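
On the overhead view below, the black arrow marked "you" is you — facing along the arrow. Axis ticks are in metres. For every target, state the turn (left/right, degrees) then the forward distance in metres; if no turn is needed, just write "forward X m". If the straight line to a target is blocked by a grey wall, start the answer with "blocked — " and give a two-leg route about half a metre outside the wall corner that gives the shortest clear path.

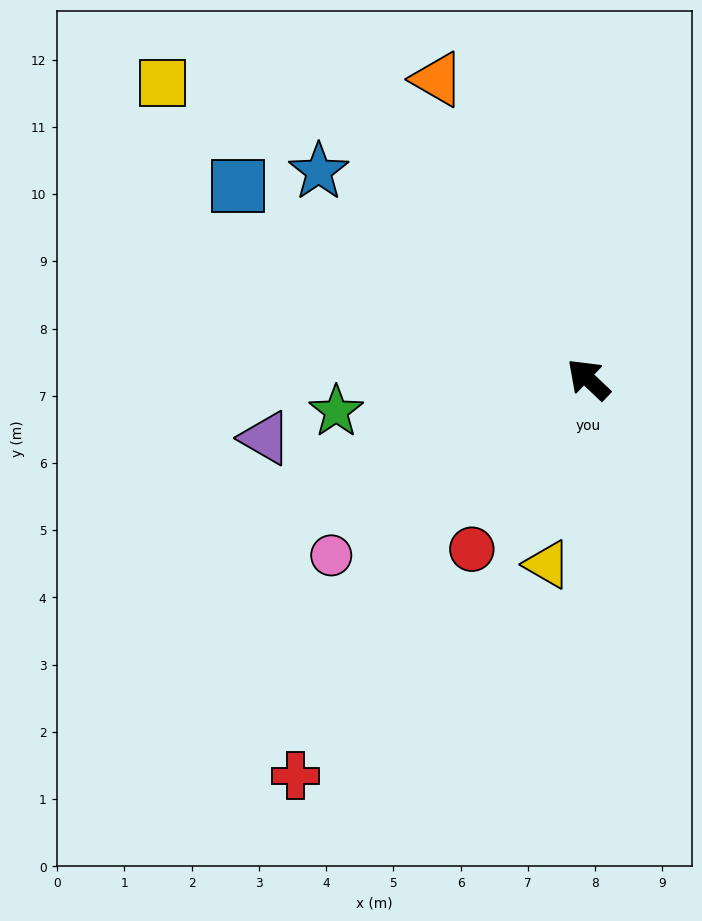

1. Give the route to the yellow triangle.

turn left 121°, forward 2.8 m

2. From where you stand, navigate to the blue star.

turn left 6°, forward 5.1 m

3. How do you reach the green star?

turn left 51°, forward 3.8 m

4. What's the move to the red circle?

turn left 99°, forward 3.1 m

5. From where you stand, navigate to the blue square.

turn left 15°, forward 6.0 m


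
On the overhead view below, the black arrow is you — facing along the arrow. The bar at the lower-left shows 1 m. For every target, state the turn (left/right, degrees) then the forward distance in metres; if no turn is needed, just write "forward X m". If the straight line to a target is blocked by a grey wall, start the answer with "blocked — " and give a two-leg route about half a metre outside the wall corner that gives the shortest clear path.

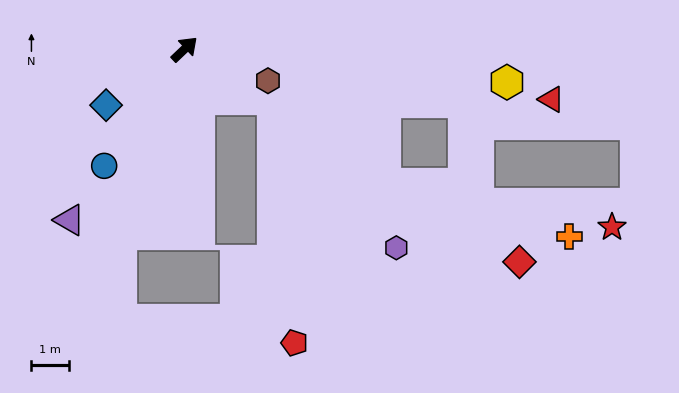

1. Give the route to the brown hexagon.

turn right 64°, forward 2.4 m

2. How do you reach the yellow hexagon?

turn right 49°, forward 8.7 m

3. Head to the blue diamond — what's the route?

turn left 172°, forward 2.6 m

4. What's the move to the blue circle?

turn right 168°, forward 3.8 m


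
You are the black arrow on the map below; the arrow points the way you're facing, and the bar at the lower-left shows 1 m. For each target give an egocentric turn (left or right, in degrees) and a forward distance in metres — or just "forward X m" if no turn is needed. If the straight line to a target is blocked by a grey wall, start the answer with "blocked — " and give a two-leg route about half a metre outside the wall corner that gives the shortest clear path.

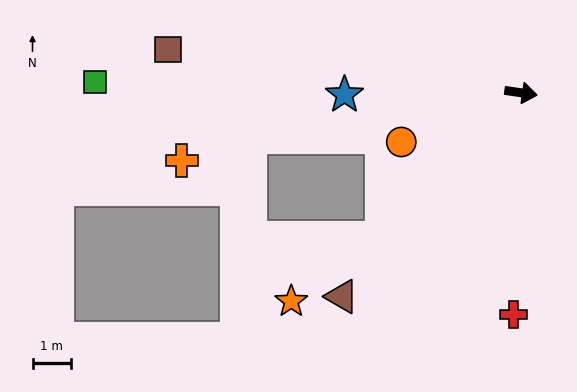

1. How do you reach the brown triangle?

turn right 123°, forward 7.1 m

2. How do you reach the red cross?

turn right 84°, forward 5.8 m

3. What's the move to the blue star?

turn right 171°, forward 4.6 m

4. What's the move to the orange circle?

turn right 149°, forward 3.4 m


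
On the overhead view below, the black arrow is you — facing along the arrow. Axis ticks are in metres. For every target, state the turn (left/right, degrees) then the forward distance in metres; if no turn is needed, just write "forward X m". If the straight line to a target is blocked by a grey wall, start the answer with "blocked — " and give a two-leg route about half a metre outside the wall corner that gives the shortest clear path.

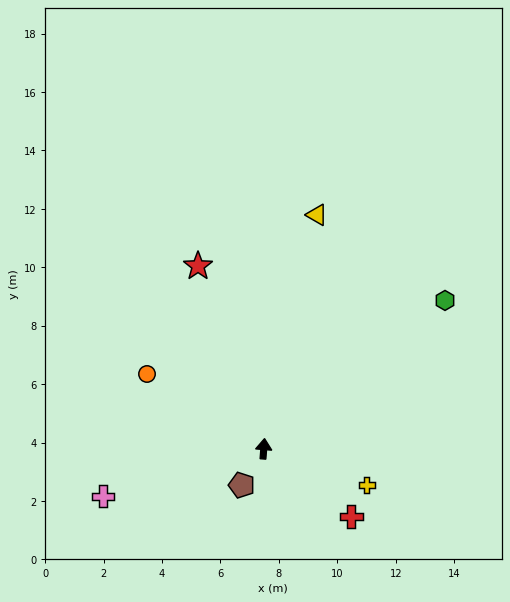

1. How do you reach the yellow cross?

turn right 105°, forward 3.7 m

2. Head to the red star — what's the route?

turn left 24°, forward 6.6 m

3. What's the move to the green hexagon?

turn right 46°, forward 8.0 m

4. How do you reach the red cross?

turn right 123°, forward 3.8 m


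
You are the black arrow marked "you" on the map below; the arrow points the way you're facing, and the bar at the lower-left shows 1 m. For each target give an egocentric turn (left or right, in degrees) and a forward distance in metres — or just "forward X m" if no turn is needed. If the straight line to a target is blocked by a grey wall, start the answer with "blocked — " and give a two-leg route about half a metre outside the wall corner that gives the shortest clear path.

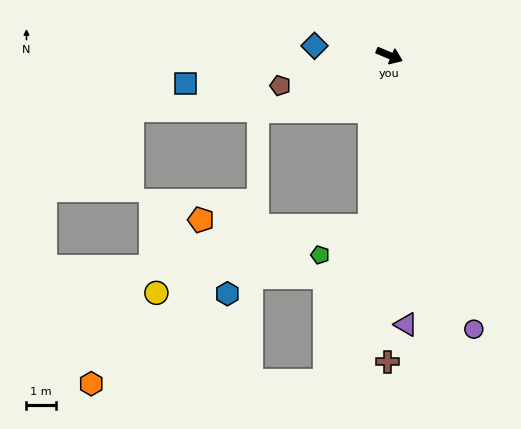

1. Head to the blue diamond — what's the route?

turn right 165°, forward 2.6 m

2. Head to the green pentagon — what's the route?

blocked — turn right 74°, forward 5.9 m, then turn right 53°, forward 2.0 m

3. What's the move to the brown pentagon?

turn right 142°, forward 3.9 m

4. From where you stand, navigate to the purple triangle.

turn right 64°, forward 9.3 m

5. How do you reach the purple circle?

turn right 50°, forward 9.8 m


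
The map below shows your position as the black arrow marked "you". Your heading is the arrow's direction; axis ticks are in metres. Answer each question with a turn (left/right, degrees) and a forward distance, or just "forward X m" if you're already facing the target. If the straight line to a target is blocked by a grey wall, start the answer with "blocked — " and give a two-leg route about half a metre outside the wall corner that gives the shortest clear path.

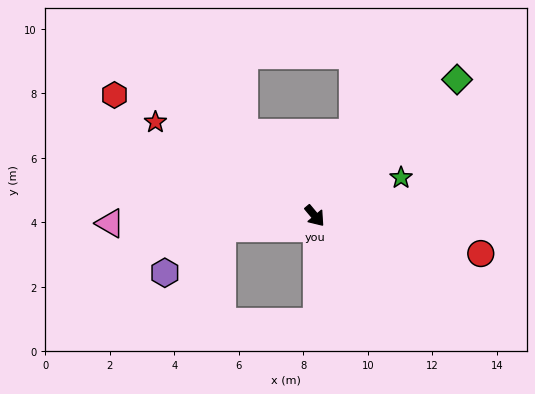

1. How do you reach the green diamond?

turn left 94°, forward 6.1 m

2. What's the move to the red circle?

turn left 37°, forward 5.3 m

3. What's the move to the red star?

turn right 160°, forward 5.7 m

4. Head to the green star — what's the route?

turn left 74°, forward 2.9 m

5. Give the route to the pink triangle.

turn right 128°, forward 6.4 m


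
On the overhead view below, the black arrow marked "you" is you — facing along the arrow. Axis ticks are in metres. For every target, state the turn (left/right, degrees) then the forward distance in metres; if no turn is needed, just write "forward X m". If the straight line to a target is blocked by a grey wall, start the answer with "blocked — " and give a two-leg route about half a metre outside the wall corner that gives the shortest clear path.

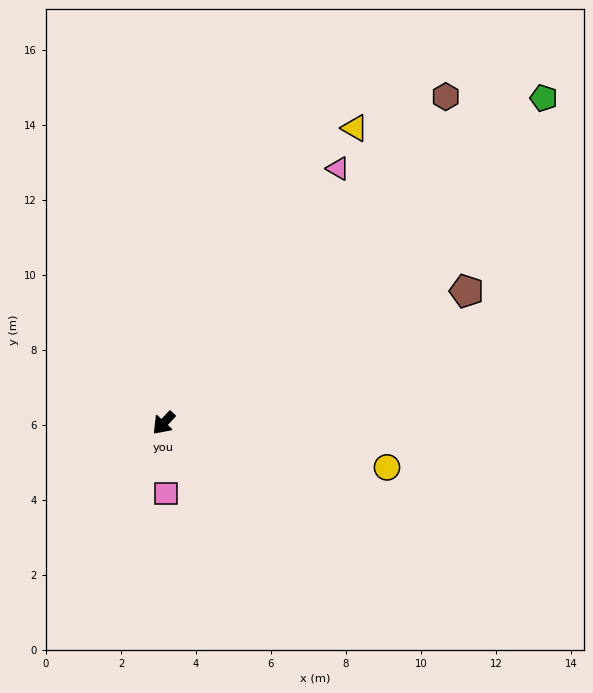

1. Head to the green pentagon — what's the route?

turn left 173°, forward 13.3 m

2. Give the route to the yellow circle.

turn left 122°, forward 6.1 m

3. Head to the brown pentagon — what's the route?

turn left 156°, forward 8.8 m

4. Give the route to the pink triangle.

turn right 171°, forward 8.2 m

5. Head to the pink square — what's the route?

turn left 45°, forward 1.9 m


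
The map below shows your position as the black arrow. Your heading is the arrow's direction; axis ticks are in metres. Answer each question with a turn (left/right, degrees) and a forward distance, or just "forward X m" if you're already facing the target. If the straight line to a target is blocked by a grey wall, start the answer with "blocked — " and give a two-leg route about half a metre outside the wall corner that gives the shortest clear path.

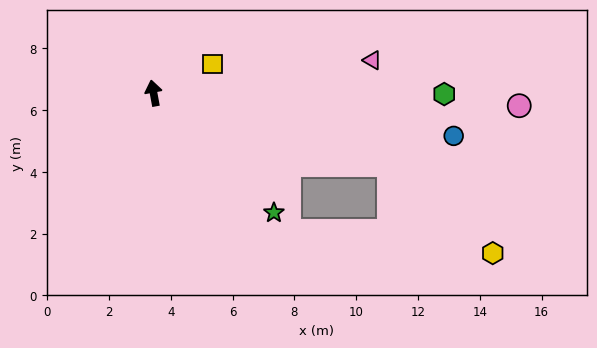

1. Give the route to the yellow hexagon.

blocked — turn right 117°, forward 8.0 m, then turn right 24°, forward 4.4 m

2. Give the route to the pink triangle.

turn right 92°, forward 7.2 m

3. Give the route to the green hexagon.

turn right 101°, forward 9.4 m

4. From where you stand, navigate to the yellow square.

turn right 74°, forward 2.1 m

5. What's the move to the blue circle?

turn right 109°, forward 9.8 m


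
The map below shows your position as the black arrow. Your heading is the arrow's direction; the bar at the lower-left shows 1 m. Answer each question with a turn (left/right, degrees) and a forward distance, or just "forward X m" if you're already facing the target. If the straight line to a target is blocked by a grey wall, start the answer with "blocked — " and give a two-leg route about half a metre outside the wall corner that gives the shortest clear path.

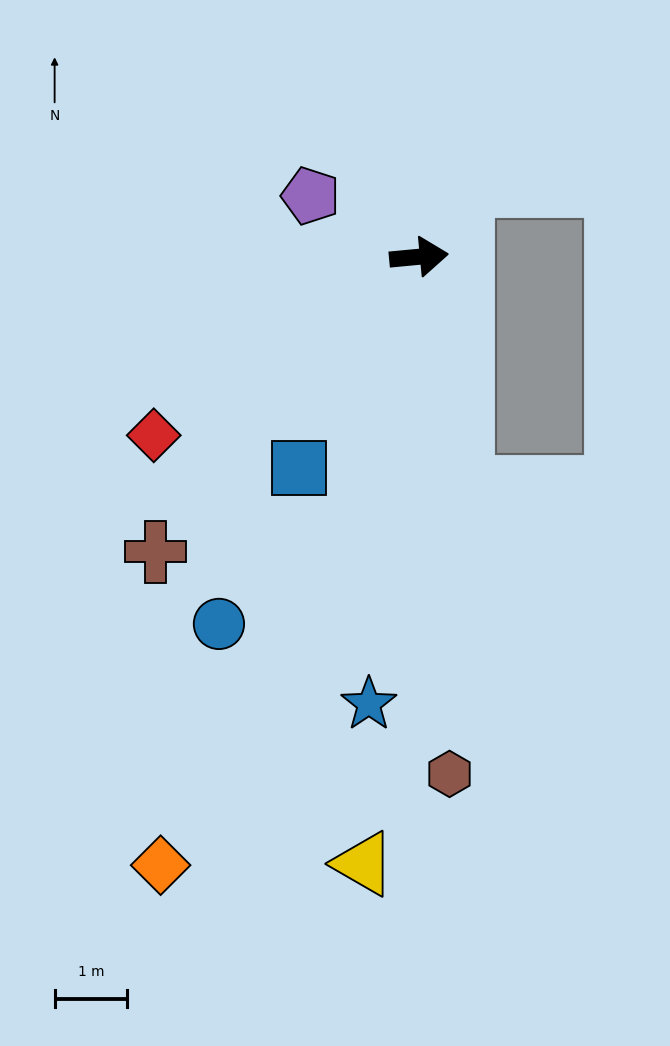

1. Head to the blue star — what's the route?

turn right 102°, forward 6.2 m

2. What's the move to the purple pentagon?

turn left 145°, forward 1.7 m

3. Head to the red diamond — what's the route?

turn right 151°, forward 4.4 m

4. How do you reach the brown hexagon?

turn right 92°, forward 7.1 m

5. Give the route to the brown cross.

turn right 137°, forward 5.4 m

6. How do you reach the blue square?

turn right 125°, forward 3.3 m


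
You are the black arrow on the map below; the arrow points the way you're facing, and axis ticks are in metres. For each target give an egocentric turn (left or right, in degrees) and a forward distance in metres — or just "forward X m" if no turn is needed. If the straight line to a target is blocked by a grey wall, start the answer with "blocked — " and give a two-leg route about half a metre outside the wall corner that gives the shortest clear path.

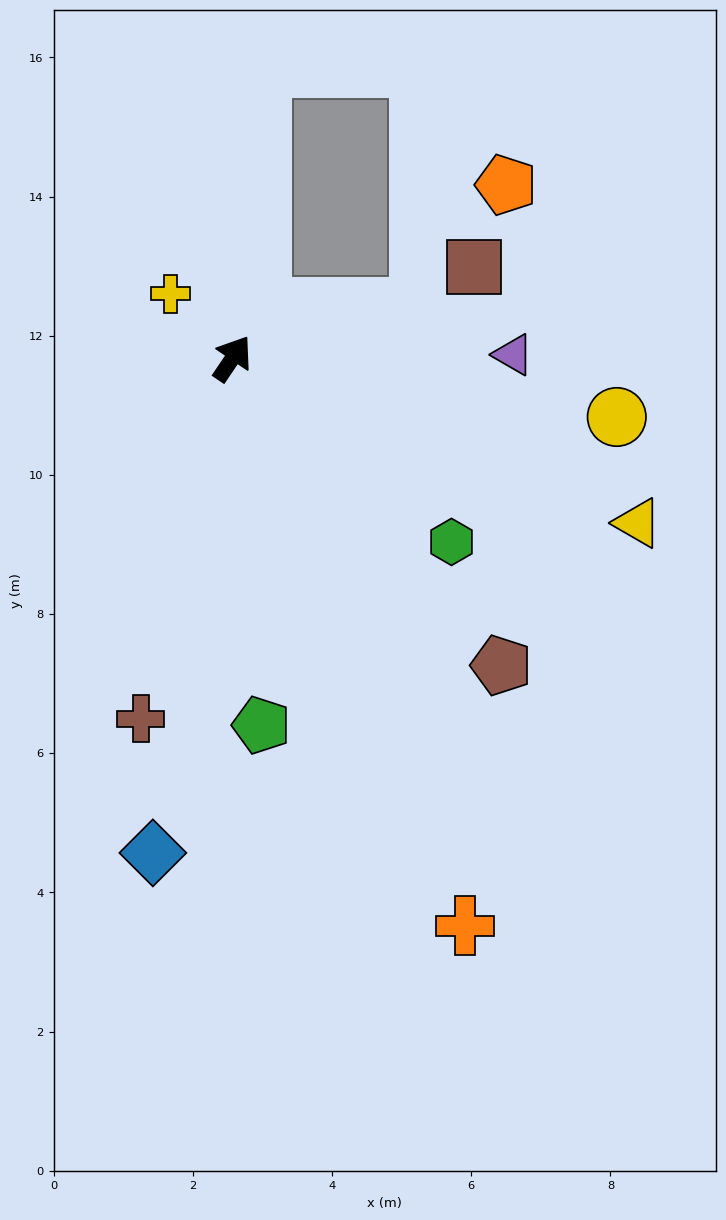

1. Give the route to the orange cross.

turn right 124°, forward 8.8 m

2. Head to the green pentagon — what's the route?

turn right 141°, forward 5.3 m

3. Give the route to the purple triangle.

turn right 55°, forward 4.0 m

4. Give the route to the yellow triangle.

turn right 78°, forward 6.3 m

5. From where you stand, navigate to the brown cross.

turn right 160°, forward 5.3 m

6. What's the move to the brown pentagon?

turn right 105°, forward 5.9 m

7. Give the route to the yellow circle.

turn right 65°, forward 5.6 m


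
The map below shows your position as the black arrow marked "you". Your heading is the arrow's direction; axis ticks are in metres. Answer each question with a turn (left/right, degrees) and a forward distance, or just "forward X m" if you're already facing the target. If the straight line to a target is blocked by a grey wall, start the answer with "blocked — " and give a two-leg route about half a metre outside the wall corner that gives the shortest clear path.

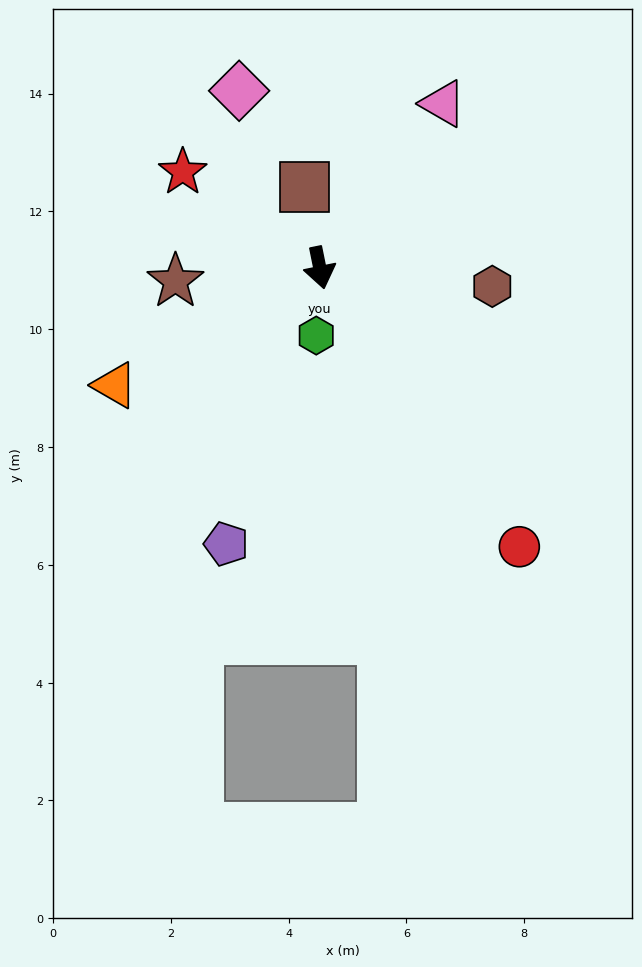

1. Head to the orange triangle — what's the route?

turn right 72°, forward 4.0 m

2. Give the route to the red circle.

turn left 24°, forward 5.8 m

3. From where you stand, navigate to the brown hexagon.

turn left 72°, forward 2.9 m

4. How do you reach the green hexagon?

turn right 14°, forward 1.2 m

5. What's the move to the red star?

turn right 136°, forward 2.8 m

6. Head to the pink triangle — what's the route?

turn left 132°, forward 3.5 m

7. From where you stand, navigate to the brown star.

turn right 96°, forward 2.5 m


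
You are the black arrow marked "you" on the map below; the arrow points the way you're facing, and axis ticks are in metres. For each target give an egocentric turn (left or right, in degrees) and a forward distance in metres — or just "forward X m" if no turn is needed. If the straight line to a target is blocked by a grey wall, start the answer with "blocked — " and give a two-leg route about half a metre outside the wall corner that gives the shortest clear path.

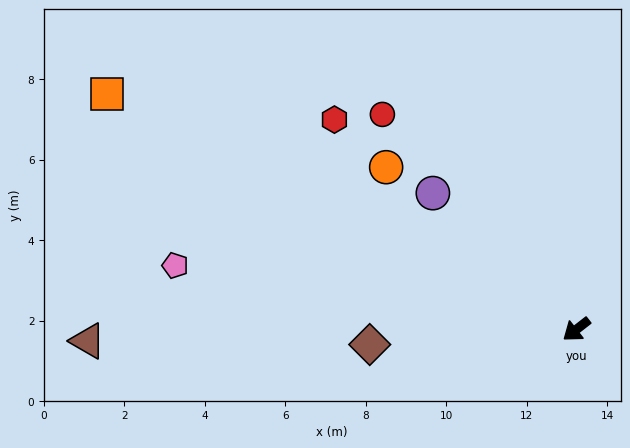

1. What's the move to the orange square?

turn right 65°, forward 13.0 m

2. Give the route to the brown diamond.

turn right 34°, forward 5.1 m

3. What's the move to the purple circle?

turn right 81°, forward 4.9 m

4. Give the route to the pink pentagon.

turn right 47°, forward 10.1 m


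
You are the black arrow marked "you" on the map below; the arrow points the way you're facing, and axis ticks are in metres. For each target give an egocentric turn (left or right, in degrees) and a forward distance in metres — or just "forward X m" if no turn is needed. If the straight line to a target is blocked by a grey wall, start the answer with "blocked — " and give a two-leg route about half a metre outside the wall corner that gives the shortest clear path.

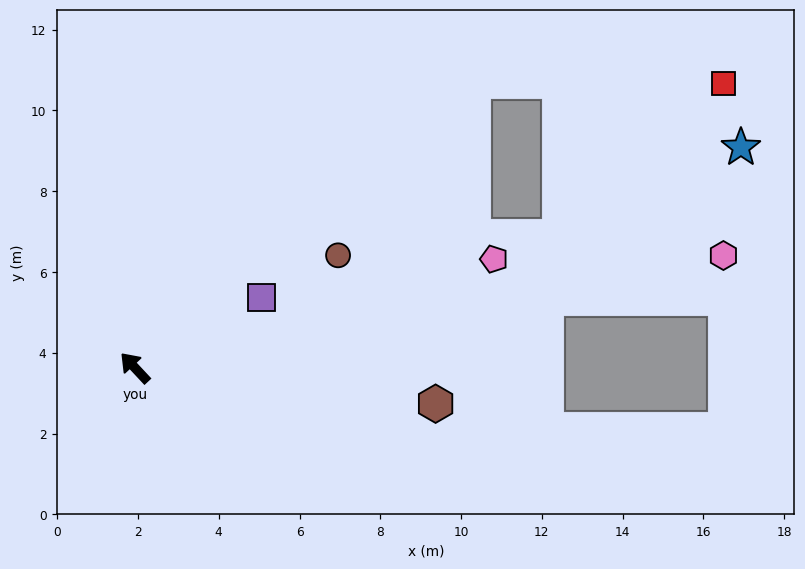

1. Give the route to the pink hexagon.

turn right 122°, forward 14.8 m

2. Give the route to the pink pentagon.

turn right 116°, forward 9.3 m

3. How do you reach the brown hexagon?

turn right 140°, forward 7.5 m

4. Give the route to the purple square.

turn right 104°, forward 3.6 m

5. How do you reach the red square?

blocked — turn right 93°, forward 11.0 m, then turn right 40°, forward 6.2 m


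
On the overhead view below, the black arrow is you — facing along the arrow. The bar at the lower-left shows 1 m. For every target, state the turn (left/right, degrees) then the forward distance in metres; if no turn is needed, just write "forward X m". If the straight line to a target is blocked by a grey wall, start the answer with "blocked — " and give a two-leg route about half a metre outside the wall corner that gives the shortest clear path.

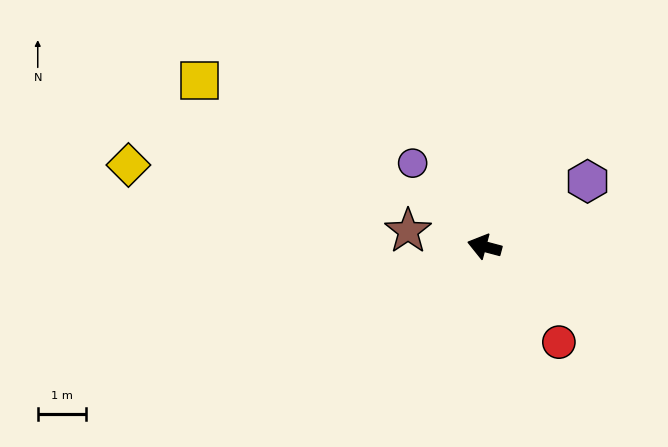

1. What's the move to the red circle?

turn left 143°, forward 2.5 m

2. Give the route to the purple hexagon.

turn right 133°, forward 2.6 m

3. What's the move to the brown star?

turn left 3°, forward 1.6 m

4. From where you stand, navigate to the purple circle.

turn right 34°, forward 2.3 m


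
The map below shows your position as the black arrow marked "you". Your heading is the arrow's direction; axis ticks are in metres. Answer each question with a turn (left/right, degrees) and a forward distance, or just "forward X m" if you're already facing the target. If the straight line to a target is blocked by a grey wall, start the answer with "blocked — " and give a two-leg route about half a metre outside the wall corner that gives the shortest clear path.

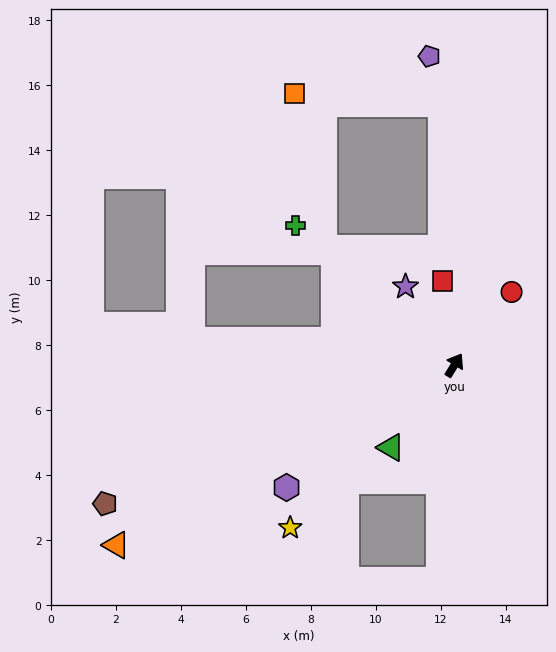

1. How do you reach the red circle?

turn right 6°, forward 2.9 m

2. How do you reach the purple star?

turn left 63°, forward 2.8 m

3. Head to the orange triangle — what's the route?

turn left 150°, forward 11.8 m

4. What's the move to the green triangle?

turn left 174°, forward 3.2 m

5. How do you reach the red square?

turn left 40°, forward 2.6 m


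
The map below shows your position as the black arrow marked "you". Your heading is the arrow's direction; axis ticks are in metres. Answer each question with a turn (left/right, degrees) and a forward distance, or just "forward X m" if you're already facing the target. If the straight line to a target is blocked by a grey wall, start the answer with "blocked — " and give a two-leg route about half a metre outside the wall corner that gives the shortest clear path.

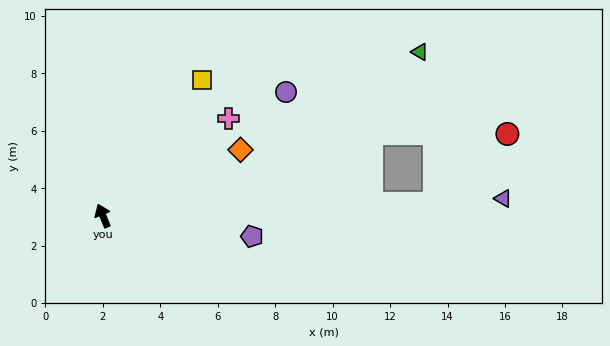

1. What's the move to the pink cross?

turn right 75°, forward 5.5 m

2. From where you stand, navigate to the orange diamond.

turn right 87°, forward 5.3 m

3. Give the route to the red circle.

blocked — turn right 95°, forward 9.8 m, then turn right 18°, forward 4.7 m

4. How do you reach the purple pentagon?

turn right 120°, forward 5.2 m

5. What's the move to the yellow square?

turn right 59°, forward 5.8 m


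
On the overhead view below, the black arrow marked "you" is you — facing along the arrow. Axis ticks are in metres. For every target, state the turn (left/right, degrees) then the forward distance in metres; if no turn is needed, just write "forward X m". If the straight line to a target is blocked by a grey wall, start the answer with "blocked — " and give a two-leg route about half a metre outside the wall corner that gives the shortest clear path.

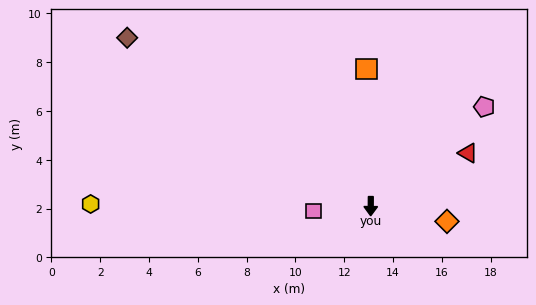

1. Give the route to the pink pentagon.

turn left 132°, forward 6.2 m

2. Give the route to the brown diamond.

turn right 124°, forward 12.1 m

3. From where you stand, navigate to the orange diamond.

turn left 79°, forward 3.2 m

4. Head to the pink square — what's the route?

turn right 85°, forward 2.4 m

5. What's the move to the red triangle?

turn left 119°, forward 4.5 m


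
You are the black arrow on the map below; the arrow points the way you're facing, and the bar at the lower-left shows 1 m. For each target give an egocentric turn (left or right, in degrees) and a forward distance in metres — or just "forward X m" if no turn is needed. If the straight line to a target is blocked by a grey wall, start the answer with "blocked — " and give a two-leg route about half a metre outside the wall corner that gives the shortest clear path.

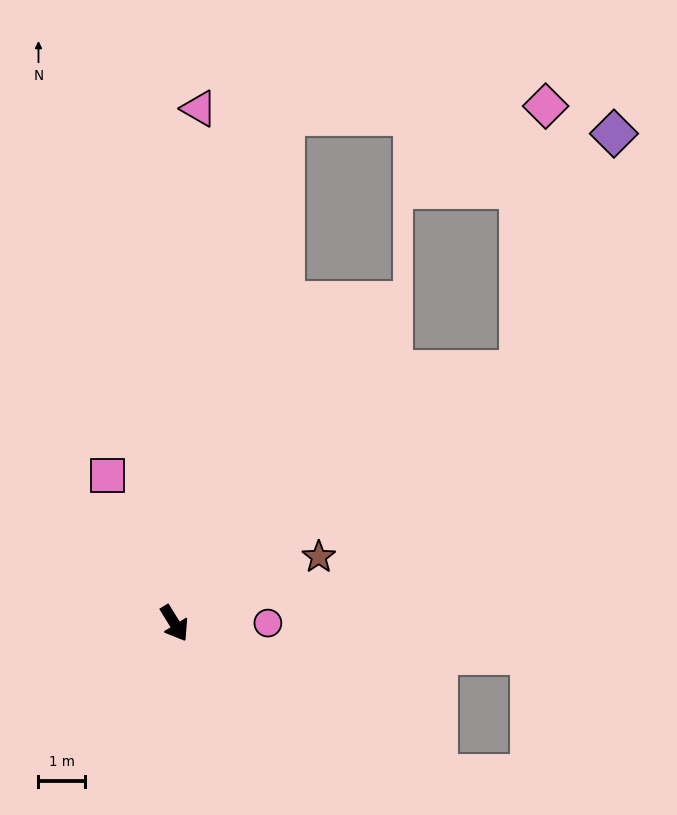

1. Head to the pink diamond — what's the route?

blocked — turn left 95°, forward 9.3 m, then turn left 47°, forward 5.7 m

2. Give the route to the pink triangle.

turn left 146°, forward 11.2 m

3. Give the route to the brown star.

turn left 83°, forward 3.5 m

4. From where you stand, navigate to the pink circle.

turn left 58°, forward 2.0 m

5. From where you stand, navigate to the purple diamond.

blocked — turn left 95°, forward 9.3 m, then turn left 31°, forward 5.5 m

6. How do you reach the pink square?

turn left 173°, forward 3.5 m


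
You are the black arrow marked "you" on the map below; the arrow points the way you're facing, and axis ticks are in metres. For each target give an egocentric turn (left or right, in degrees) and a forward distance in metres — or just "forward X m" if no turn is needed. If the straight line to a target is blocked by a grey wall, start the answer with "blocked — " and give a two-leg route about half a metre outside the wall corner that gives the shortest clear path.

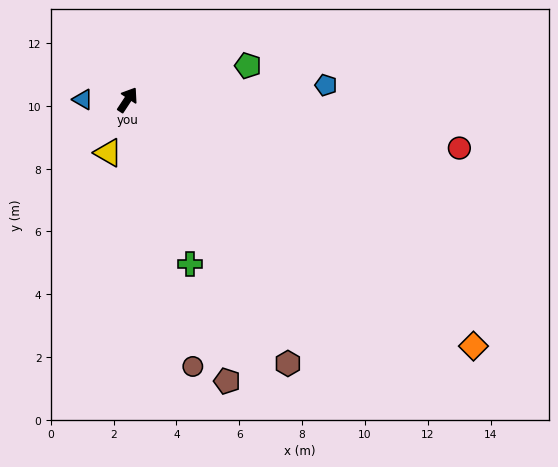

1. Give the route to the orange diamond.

turn right 92°, forward 13.5 m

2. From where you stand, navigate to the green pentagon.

turn right 41°, forward 4.0 m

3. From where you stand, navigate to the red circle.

turn right 65°, forward 10.7 m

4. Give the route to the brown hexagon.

turn right 115°, forward 9.8 m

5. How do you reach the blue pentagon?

turn right 52°, forward 6.3 m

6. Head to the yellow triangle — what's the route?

turn right 167°, forward 1.8 m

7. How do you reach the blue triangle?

turn left 123°, forward 1.4 m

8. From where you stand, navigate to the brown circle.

turn right 133°, forward 8.7 m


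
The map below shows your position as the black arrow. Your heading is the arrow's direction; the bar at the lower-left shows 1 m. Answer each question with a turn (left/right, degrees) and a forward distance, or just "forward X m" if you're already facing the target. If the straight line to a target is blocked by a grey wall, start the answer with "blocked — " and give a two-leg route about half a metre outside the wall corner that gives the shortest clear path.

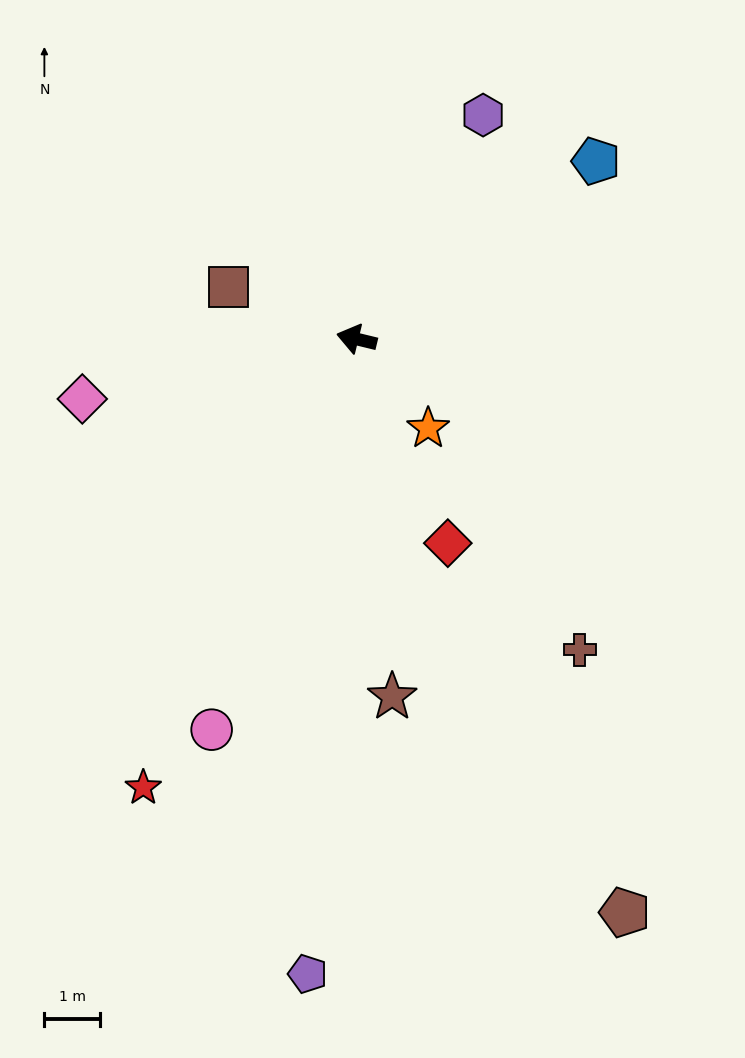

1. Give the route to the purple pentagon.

turn left 99°, forward 11.5 m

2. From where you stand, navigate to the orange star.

turn left 142°, forward 2.1 m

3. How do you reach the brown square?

turn right 8°, forward 2.5 m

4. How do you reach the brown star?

turn left 109°, forward 6.5 m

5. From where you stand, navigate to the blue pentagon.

turn right 130°, forward 5.4 m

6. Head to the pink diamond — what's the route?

turn left 26°, forward 5.1 m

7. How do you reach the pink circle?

turn left 83°, forward 7.5 m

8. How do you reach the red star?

turn left 78°, forward 9.0 m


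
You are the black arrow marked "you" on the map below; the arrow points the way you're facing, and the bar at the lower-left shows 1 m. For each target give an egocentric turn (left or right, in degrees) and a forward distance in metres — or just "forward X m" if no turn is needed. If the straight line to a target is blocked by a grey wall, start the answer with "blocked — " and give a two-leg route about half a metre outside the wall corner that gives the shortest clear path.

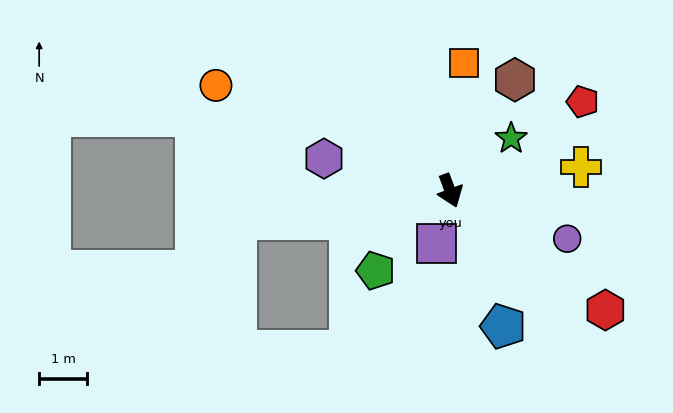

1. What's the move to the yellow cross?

turn left 80°, forward 2.8 m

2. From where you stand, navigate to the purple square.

turn right 35°, forward 1.1 m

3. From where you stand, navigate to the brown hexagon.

turn left 129°, forward 2.7 m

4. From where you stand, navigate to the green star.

turn left 110°, forward 1.7 m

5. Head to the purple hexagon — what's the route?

turn right 125°, forward 2.7 m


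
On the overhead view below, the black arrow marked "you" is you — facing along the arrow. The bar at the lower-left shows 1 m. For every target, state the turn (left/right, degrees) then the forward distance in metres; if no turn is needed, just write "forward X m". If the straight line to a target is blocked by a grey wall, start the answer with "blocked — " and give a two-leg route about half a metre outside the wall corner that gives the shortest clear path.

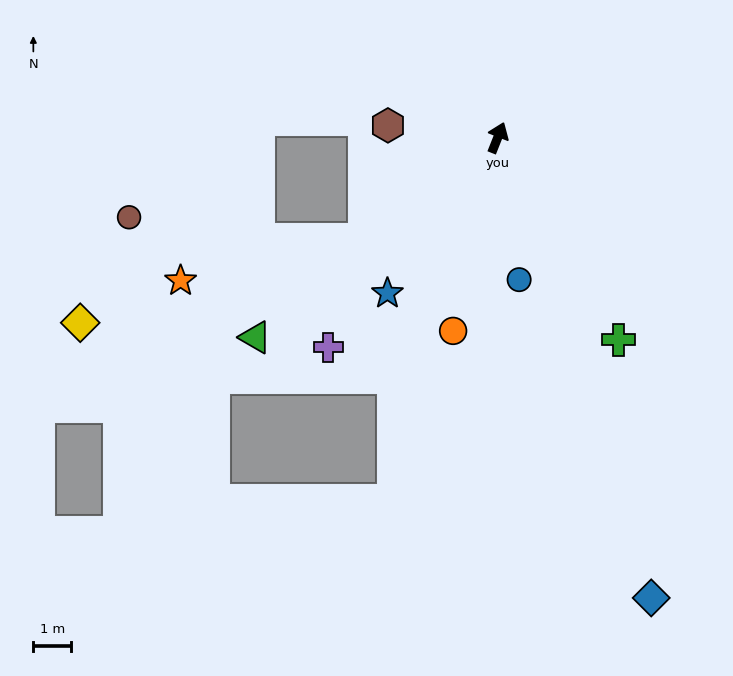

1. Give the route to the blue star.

turn left 166°, forward 5.0 m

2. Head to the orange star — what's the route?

blocked — turn left 149°, forward 4.4 m, then turn right 25°, forward 4.9 m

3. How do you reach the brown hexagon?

turn left 105°, forward 2.9 m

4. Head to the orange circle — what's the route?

turn right 171°, forward 5.2 m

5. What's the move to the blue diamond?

turn right 140°, forward 12.7 m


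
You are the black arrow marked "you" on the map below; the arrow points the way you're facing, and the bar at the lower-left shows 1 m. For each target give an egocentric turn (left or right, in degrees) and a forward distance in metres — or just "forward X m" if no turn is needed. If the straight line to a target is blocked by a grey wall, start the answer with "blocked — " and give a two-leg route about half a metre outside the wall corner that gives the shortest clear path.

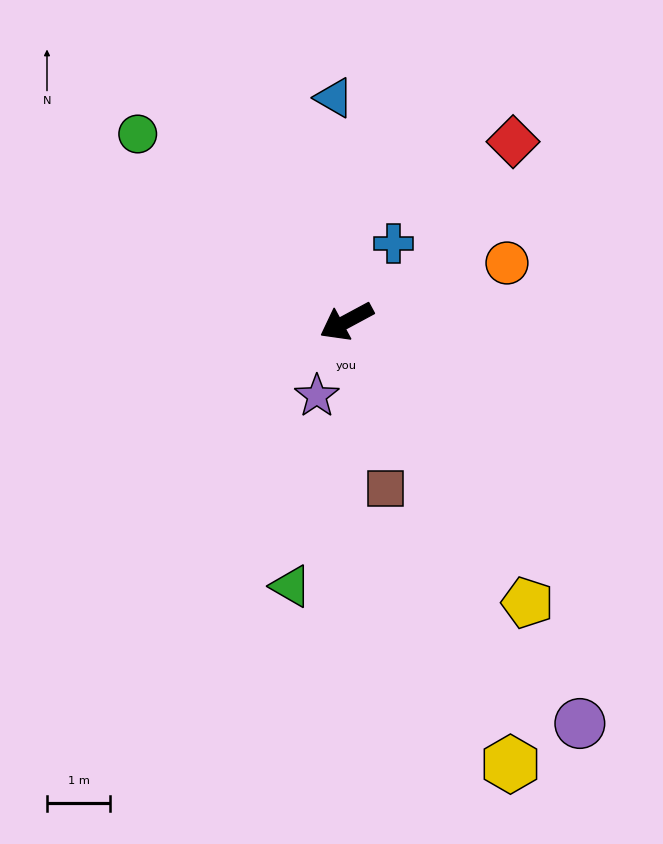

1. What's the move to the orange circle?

turn left 172°, forward 2.7 m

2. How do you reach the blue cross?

turn right 149°, forward 1.4 m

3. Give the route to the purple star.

turn left 40°, forward 1.3 m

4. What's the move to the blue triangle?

turn right 115°, forward 3.5 m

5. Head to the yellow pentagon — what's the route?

turn left 94°, forward 5.3 m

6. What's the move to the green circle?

turn right 70°, forward 4.4 m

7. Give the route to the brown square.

turn left 75°, forward 2.7 m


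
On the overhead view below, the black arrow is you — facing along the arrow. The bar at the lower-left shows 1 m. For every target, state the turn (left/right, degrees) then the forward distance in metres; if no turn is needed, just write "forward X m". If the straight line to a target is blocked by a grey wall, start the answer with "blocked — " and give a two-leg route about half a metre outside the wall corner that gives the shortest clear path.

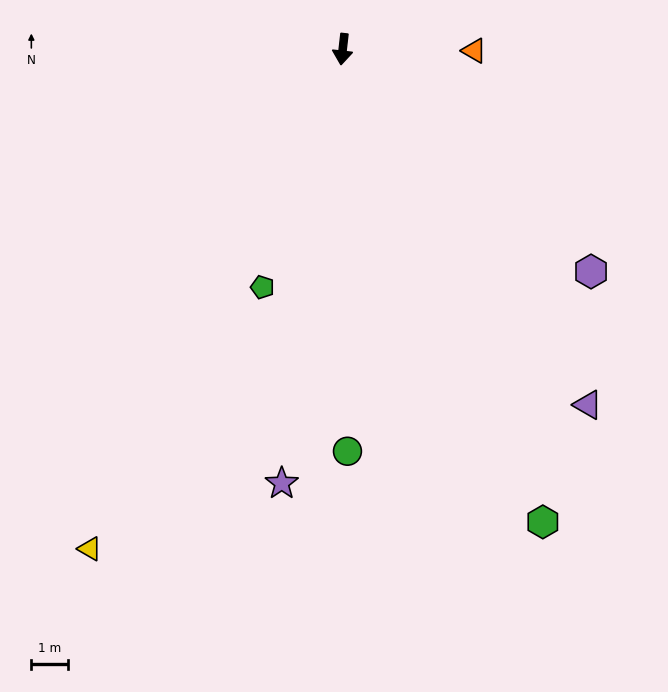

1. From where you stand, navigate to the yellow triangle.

turn right 20°, forward 15.5 m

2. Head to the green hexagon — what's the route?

turn left 29°, forward 14.2 m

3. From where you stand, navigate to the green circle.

turn left 7°, forward 11.1 m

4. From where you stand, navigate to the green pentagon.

turn right 12°, forward 6.9 m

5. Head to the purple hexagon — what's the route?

turn left 55°, forward 9.2 m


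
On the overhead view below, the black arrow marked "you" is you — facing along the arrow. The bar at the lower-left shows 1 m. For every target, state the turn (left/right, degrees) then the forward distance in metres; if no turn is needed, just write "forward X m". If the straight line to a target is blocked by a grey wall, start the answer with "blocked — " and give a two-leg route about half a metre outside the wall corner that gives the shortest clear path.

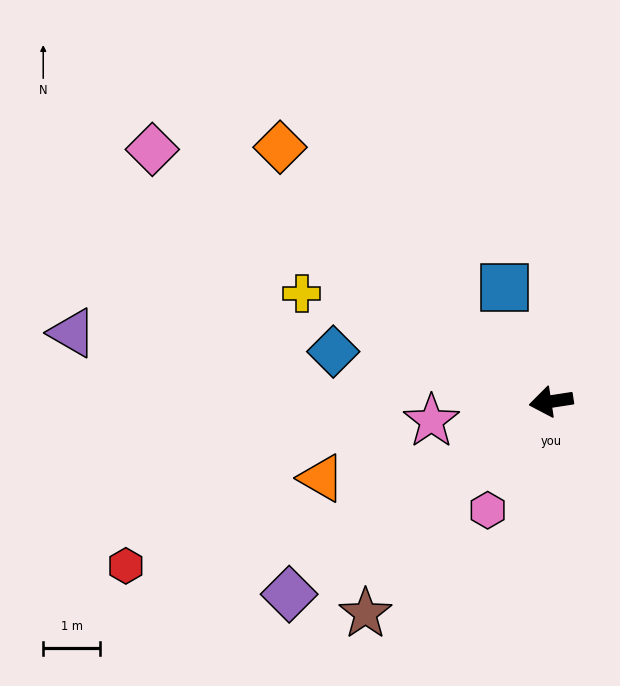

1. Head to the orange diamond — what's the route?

turn right 52°, forward 6.6 m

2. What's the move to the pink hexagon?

turn left 51°, forward 2.2 m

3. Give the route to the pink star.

forward 2.1 m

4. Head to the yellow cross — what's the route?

turn right 32°, forward 4.8 m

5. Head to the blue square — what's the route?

turn right 76°, forward 2.2 m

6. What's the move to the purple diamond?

turn left 28°, forward 5.7 m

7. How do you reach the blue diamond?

turn right 22°, forward 3.9 m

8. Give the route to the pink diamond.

turn right 41°, forward 8.3 m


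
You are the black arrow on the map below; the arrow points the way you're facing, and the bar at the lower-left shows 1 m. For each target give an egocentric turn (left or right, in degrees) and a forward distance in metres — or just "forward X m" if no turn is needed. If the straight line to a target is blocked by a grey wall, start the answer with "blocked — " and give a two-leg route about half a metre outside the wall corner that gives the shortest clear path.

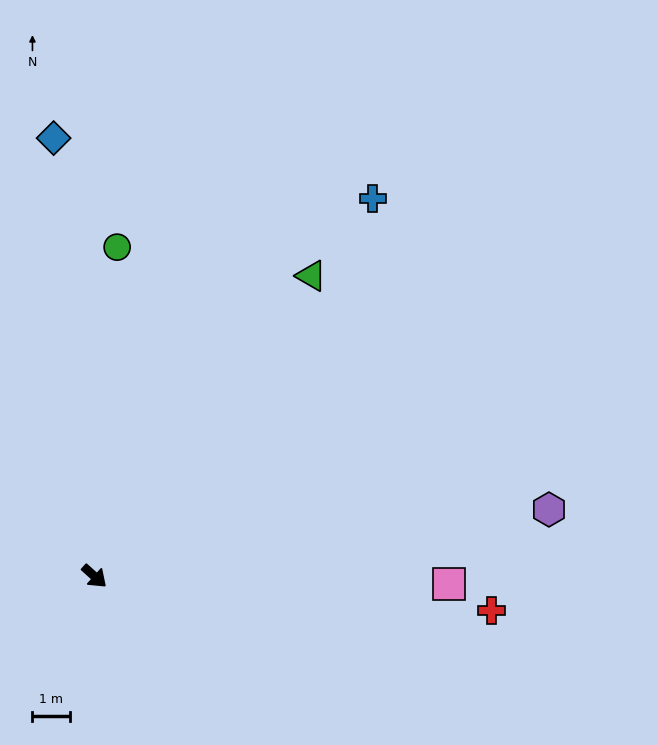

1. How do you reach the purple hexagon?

turn left 50°, forward 12.3 m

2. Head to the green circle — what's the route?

turn left 128°, forward 8.8 m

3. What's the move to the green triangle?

turn left 96°, forward 9.9 m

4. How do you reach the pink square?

turn left 41°, forward 9.5 m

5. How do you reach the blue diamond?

turn left 137°, forward 11.7 m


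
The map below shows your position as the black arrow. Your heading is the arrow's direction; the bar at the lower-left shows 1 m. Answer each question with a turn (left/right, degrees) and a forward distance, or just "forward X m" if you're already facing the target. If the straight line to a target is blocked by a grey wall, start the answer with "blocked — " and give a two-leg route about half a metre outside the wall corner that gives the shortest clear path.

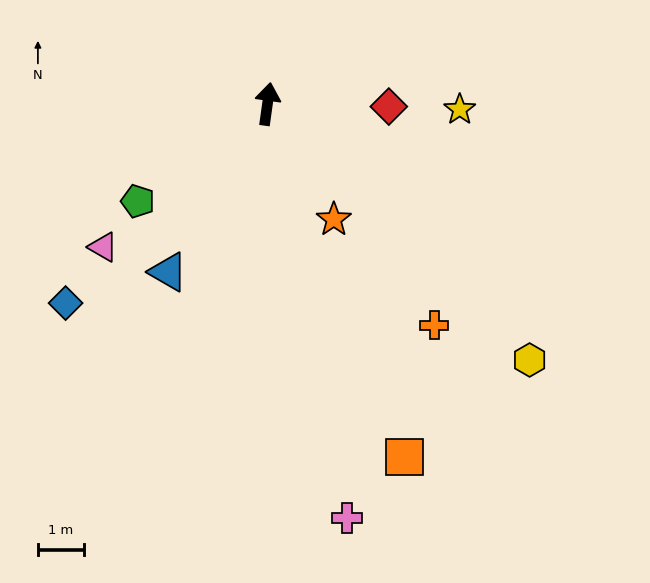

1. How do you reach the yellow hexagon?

turn right 126°, forward 8.0 m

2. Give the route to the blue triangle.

turn left 157°, forward 4.3 m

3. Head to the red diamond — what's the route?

turn right 83°, forward 2.6 m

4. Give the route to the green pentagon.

turn left 135°, forward 3.5 m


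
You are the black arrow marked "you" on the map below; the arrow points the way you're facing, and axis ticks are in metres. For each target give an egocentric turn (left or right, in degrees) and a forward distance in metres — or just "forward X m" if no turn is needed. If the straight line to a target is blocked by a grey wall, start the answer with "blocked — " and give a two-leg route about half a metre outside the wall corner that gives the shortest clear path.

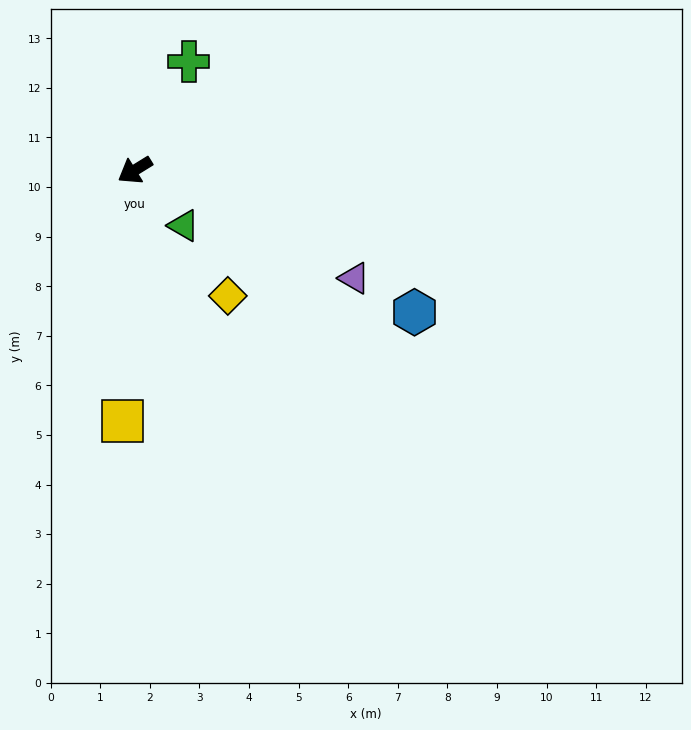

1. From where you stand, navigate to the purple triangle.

turn left 122°, forward 4.9 m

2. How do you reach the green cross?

turn right 148°, forward 2.4 m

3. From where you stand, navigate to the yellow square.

turn left 55°, forward 5.1 m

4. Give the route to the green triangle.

turn left 100°, forward 1.5 m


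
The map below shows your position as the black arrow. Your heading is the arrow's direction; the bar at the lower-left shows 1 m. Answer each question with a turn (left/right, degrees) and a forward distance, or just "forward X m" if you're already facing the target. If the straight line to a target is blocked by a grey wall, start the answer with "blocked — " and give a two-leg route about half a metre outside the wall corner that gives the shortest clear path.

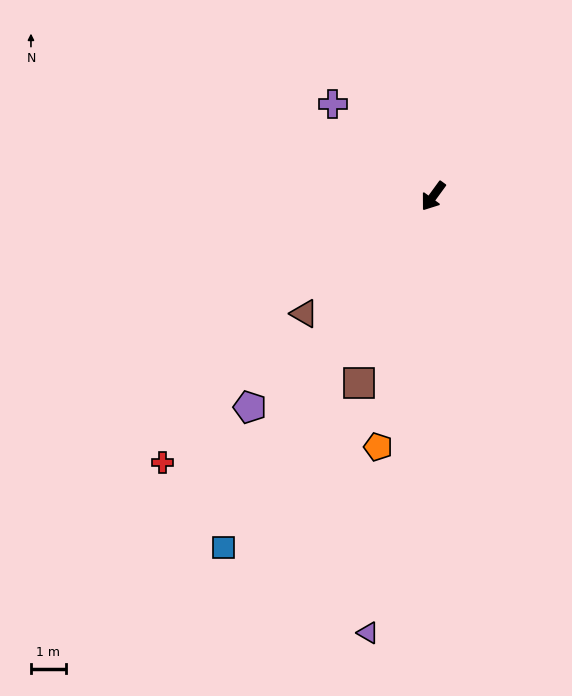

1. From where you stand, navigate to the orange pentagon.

turn left 24°, forward 7.3 m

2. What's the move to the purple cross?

turn right 96°, forward 3.9 m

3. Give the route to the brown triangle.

turn right 12°, forward 5.0 m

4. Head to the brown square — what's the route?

turn left 14°, forward 5.8 m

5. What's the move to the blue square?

turn left 5°, forward 11.7 m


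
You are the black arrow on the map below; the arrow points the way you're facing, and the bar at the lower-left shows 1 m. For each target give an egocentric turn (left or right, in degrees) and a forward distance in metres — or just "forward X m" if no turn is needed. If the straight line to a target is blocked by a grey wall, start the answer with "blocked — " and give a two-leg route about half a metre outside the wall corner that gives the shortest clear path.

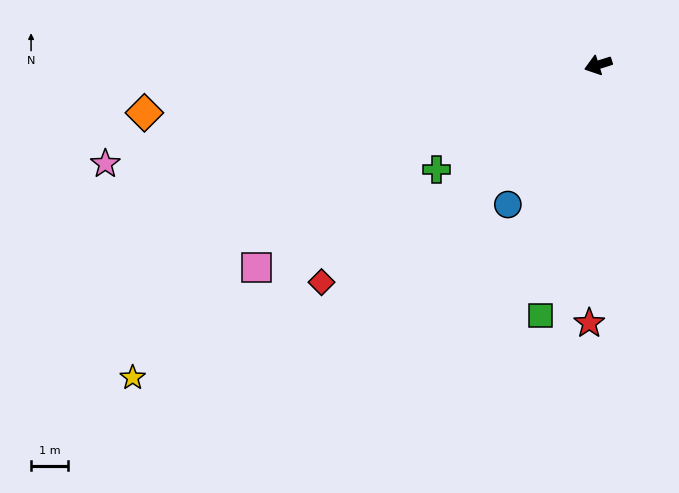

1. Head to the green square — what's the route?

turn left 59°, forward 7.0 m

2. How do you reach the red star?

turn left 70°, forward 7.0 m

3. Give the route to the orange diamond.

turn right 12°, forward 12.4 m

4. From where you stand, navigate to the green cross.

turn left 15°, forward 5.2 m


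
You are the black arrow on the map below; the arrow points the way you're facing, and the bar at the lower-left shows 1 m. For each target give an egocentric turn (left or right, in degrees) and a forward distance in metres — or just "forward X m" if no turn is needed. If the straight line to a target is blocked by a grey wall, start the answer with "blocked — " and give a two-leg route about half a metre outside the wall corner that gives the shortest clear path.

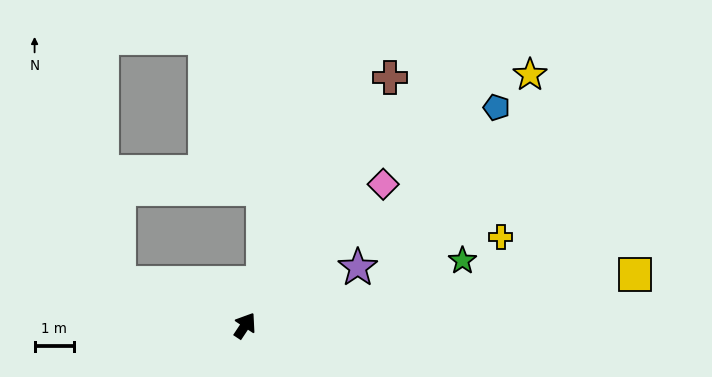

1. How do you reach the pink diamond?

turn right 11°, forward 5.0 m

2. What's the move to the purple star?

turn right 29°, forward 3.2 m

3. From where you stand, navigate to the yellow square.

turn right 49°, forward 9.9 m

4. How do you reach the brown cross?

turn left 3°, forward 7.3 m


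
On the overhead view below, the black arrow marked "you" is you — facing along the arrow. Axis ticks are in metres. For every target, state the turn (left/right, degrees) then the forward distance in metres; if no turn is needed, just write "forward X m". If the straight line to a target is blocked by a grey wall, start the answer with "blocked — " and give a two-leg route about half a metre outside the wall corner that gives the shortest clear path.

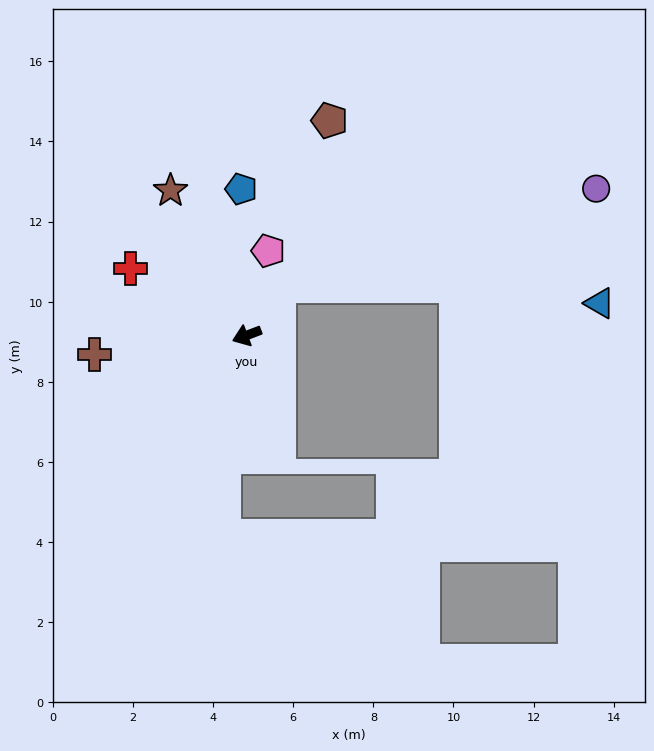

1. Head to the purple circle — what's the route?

blocked — turn right 143°, forward 1.5 m, then turn right 41°, forward 8.3 m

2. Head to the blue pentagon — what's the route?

turn right 109°, forward 3.7 m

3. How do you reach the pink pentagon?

turn right 125°, forward 2.2 m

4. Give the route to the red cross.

turn right 51°, forward 3.4 m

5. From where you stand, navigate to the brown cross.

turn right 14°, forward 3.8 m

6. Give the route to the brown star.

turn right 83°, forward 4.1 m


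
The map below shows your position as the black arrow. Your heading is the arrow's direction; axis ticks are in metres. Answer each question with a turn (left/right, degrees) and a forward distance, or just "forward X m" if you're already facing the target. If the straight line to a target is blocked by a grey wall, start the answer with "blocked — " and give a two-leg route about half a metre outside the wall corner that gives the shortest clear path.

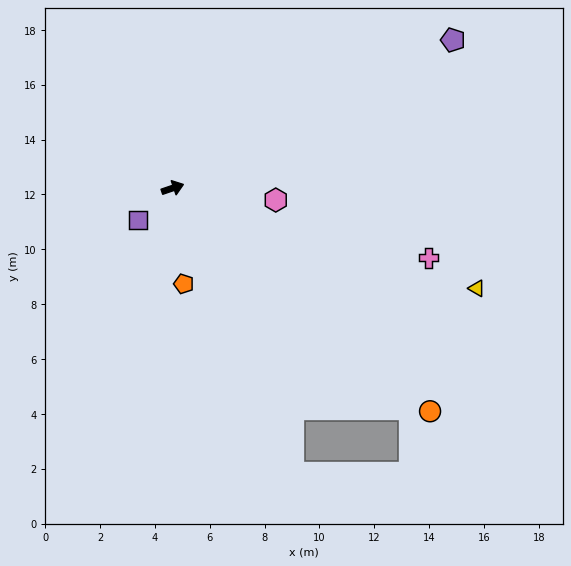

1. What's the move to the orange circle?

turn right 60°, forward 12.4 m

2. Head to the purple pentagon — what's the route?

turn left 9°, forward 11.6 m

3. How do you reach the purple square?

turn right 156°, forward 1.7 m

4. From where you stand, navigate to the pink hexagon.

turn right 25°, forward 3.8 m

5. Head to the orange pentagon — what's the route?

turn right 102°, forward 3.5 m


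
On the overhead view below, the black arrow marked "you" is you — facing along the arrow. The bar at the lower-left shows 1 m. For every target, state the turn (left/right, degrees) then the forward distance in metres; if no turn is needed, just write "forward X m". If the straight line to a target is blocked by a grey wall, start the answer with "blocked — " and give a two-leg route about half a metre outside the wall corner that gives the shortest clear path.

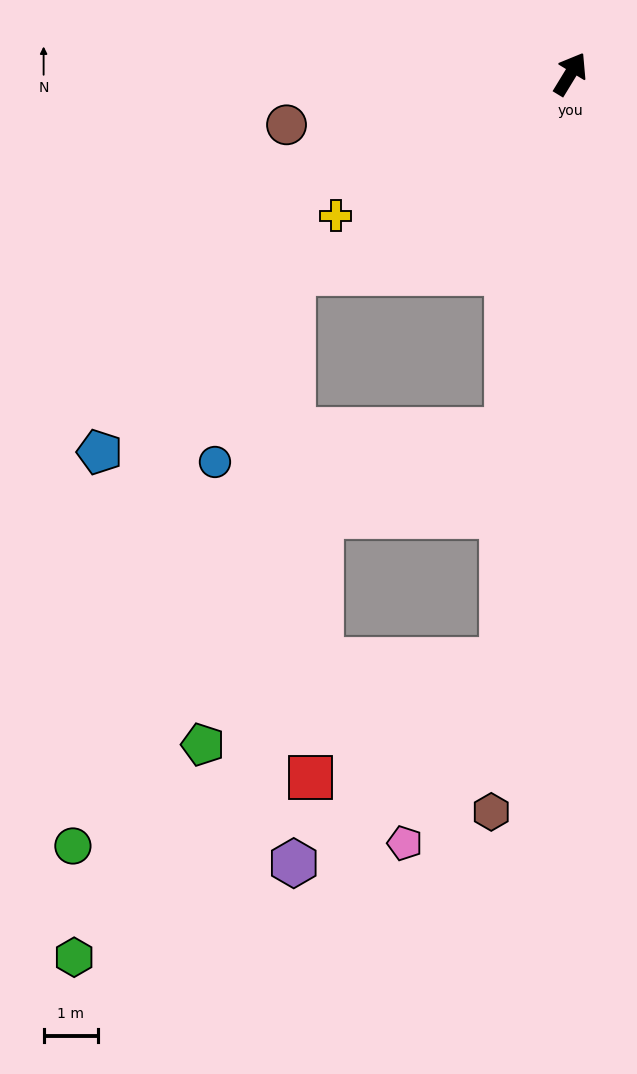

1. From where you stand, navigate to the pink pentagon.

blocked — turn right 155°, forward 10.9 m, then turn right 22°, forward 3.8 m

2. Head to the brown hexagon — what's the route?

turn right 155°, forward 13.7 m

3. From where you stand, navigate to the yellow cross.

turn left 153°, forward 5.1 m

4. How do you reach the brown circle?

turn left 132°, forward 5.3 m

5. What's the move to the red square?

blocked — turn right 155°, forward 10.9 m, then turn right 52°, forward 4.1 m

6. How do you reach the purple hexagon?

blocked — turn right 155°, forward 10.9 m, then turn right 39°, forward 5.4 m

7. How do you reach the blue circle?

blocked — turn right 159°, forward 6.7 m, then turn right 73°, forward 5.4 m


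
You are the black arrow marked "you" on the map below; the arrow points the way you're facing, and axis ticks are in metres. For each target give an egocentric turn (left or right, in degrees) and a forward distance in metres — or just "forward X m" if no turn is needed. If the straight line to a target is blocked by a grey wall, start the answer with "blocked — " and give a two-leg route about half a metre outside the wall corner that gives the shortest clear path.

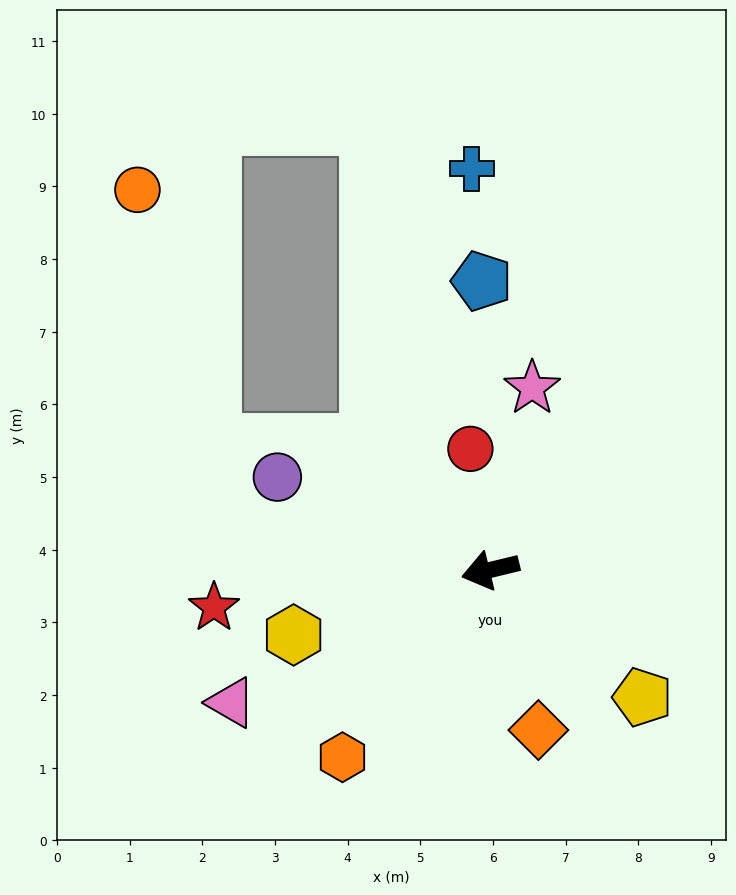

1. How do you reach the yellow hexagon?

turn left 5°, forward 2.9 m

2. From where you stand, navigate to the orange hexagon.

turn left 38°, forward 3.3 m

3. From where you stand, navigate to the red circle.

turn right 94°, forward 1.7 m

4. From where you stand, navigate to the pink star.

turn right 117°, forward 2.6 m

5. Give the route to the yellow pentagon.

turn left 126°, forward 2.7 m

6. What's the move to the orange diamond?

turn left 93°, forward 2.3 m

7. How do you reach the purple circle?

turn right 37°, forward 3.2 m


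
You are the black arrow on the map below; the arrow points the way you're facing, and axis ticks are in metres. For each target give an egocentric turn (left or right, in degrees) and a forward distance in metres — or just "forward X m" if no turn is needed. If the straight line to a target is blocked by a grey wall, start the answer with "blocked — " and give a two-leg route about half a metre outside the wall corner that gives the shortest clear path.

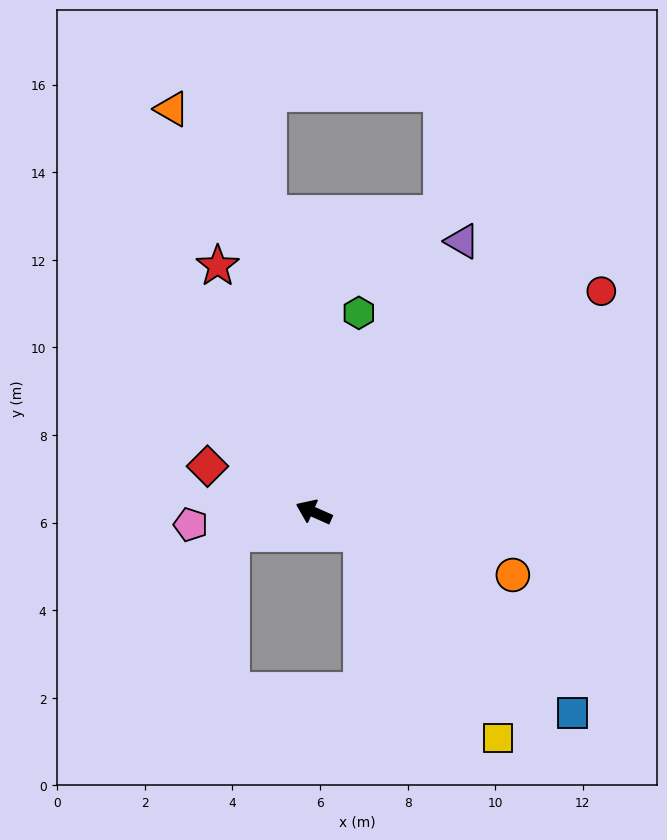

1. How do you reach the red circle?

turn right 118°, forward 8.3 m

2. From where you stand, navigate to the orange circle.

turn right 174°, forward 4.8 m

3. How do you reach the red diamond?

forward 2.6 m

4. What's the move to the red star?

turn right 45°, forward 6.0 m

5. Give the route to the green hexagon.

turn right 79°, forward 4.7 m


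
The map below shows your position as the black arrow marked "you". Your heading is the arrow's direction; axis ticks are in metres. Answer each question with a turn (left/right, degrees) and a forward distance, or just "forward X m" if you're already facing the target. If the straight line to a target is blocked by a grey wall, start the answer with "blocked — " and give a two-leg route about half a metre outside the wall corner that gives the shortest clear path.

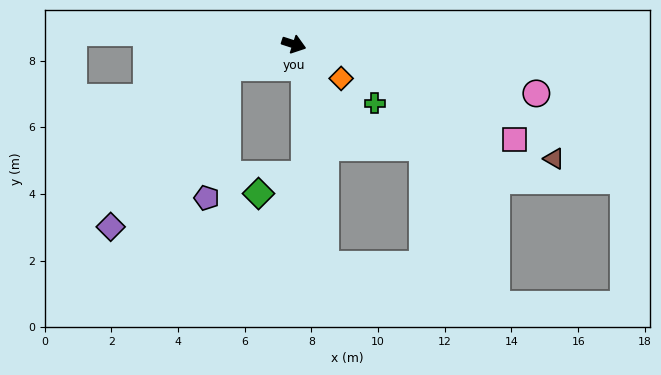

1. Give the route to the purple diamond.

blocked — turn right 143°, forward 2.1 m, then turn left 35°, forward 5.9 m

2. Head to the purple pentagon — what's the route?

blocked — turn right 143°, forward 2.1 m, then turn left 62°, forward 4.0 m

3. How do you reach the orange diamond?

turn right 18°, forward 1.8 m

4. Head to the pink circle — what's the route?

turn left 7°, forward 7.4 m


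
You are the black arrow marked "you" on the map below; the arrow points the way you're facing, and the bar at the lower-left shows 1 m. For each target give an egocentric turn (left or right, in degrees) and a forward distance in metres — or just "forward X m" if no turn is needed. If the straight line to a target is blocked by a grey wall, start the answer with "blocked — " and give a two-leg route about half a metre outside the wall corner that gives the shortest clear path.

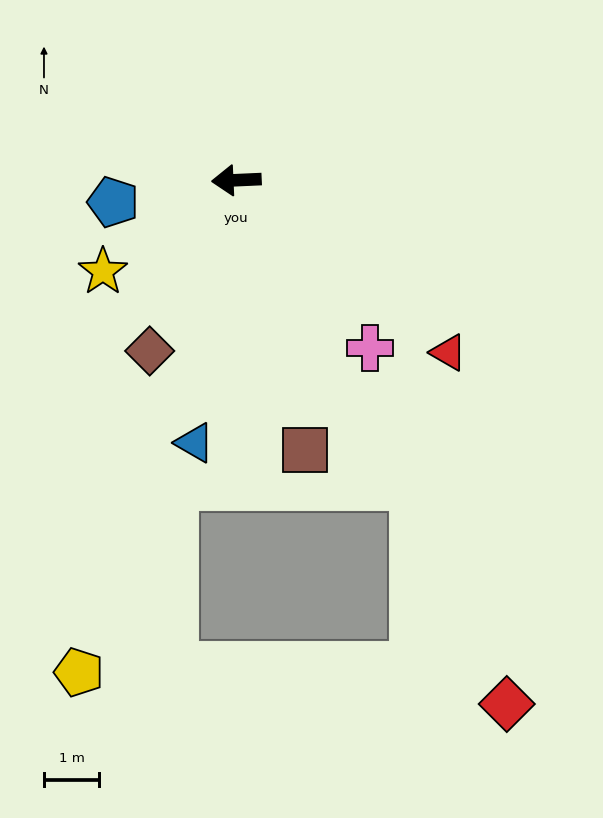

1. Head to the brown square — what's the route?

turn left 102°, forward 5.0 m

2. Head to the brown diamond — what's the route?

turn left 61°, forward 3.5 m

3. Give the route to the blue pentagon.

turn left 8°, forward 2.3 m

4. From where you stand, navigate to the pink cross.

turn left 126°, forward 3.9 m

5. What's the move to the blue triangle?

turn left 78°, forward 4.8 m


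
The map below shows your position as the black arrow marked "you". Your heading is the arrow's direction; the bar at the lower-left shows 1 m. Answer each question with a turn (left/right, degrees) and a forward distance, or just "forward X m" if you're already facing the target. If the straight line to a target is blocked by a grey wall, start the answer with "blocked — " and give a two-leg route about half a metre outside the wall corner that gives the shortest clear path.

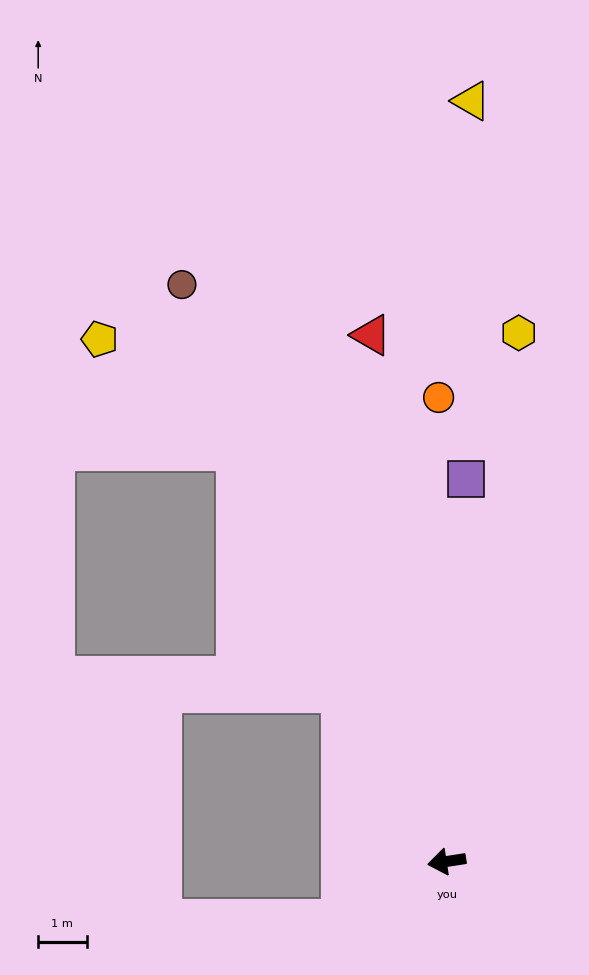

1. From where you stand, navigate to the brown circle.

turn right 74°, forward 13.1 m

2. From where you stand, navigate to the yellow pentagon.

blocked — turn right 72°, forward 9.6 m, then turn left 24°, forward 3.6 m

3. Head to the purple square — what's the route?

turn right 102°, forward 7.9 m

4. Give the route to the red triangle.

turn right 91°, forward 11.0 m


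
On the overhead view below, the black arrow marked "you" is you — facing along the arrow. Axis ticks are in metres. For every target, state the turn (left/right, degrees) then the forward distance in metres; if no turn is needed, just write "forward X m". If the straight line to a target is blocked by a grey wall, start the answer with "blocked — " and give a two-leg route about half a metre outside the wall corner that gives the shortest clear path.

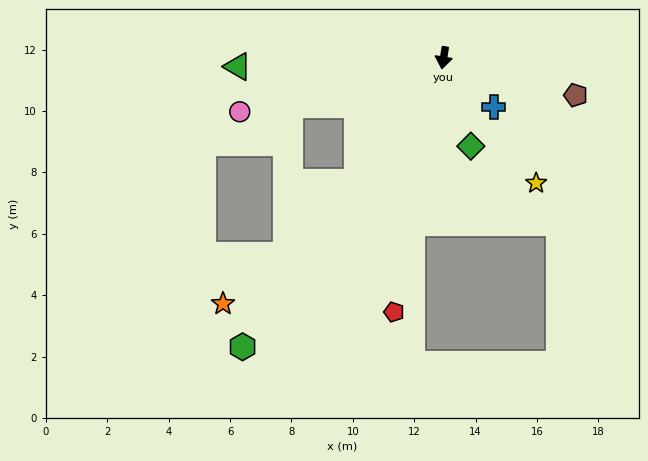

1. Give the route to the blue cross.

turn left 55°, forward 2.3 m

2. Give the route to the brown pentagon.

turn left 83°, forward 4.5 m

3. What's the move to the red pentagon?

forward 8.4 m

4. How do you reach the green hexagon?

turn right 26°, forward 11.5 m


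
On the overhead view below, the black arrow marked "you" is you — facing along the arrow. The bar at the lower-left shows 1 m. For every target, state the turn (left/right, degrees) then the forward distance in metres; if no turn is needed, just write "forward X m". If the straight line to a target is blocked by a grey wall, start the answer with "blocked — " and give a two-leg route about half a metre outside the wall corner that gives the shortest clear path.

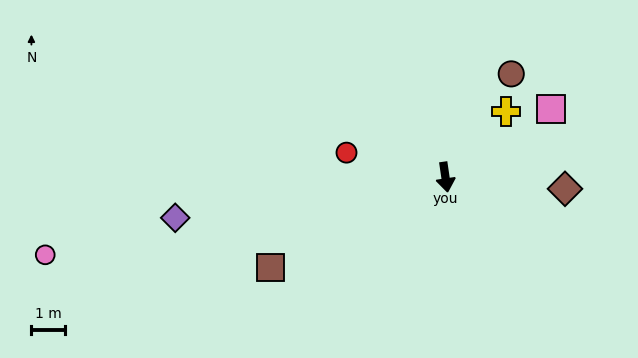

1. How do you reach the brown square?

turn right 71°, forward 5.8 m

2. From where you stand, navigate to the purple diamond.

turn right 90°, forward 8.1 m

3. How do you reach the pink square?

turn left 114°, forward 3.7 m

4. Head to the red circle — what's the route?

turn right 112°, forward 3.0 m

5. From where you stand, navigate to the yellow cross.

turn left 129°, forward 2.6 m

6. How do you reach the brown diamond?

turn left 76°, forward 3.6 m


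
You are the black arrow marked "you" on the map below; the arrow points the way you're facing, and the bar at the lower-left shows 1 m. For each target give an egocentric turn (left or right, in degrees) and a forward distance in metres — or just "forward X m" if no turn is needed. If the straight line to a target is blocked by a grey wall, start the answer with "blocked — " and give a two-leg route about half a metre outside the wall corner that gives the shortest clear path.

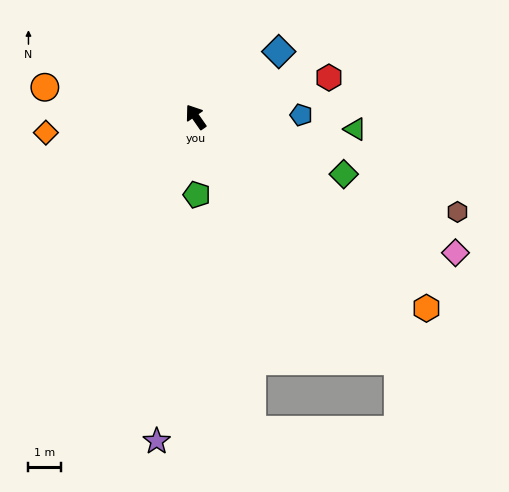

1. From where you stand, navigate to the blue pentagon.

turn right 124°, forward 3.2 m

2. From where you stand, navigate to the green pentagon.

turn left 146°, forward 2.4 m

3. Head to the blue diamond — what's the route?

turn right 87°, forward 3.2 m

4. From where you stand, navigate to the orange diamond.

turn left 61°, forward 4.6 m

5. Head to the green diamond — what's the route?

turn right 146°, forward 4.8 m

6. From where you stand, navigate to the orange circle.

turn left 44°, forward 4.7 m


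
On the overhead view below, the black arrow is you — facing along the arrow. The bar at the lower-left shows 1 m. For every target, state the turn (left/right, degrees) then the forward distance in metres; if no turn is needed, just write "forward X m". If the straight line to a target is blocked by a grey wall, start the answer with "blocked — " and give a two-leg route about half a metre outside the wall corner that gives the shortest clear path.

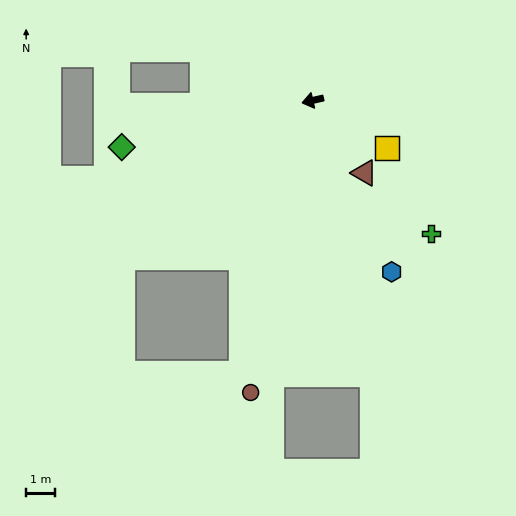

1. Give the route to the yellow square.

turn left 134°, forward 3.1 m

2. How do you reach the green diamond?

forward 6.8 m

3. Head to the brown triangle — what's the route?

turn left 113°, forward 3.1 m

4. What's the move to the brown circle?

turn left 65°, forward 10.4 m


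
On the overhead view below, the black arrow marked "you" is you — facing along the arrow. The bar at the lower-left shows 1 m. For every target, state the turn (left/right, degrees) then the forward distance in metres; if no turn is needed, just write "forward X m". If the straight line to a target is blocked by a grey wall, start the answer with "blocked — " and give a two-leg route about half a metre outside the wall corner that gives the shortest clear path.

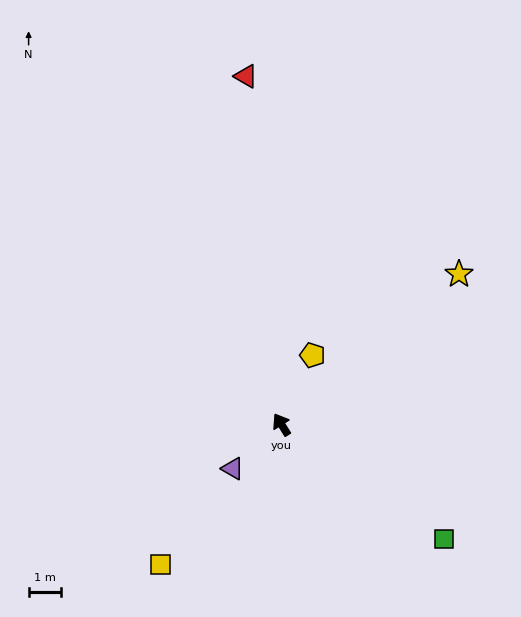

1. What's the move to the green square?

turn right 157°, forward 6.1 m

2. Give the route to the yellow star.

turn right 82°, forward 7.1 m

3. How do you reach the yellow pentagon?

turn right 56°, forward 2.3 m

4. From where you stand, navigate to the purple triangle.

turn left 100°, forward 2.0 m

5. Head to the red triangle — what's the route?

turn right 26°, forward 10.8 m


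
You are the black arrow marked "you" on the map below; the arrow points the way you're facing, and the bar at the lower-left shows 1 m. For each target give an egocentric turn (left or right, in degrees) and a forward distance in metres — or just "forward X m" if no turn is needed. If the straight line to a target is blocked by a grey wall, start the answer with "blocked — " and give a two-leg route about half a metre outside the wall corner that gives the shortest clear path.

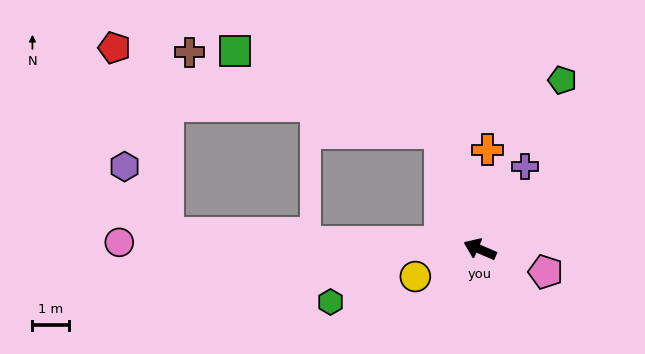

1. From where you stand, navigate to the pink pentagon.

turn right 176°, forward 1.9 m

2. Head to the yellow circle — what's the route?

turn left 46°, forward 1.9 m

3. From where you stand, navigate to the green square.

blocked — turn right 47°, forward 3.4 m, then turn left 48°, forward 6.0 m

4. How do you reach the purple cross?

turn right 95°, forward 2.6 m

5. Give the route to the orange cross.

turn right 71°, forward 2.7 m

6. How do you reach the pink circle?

turn left 22°, forward 9.8 m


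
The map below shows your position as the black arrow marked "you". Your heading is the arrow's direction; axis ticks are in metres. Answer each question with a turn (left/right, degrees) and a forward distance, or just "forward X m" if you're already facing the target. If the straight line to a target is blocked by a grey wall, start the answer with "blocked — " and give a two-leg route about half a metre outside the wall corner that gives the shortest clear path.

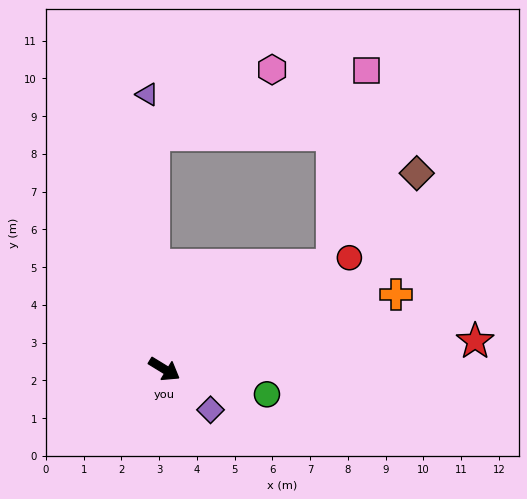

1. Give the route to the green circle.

turn left 18°, forward 2.8 m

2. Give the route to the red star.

turn left 37°, forward 8.3 m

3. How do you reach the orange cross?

turn left 49°, forward 6.4 m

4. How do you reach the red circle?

turn left 62°, forward 5.7 m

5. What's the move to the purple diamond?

turn right 10°, forward 1.6 m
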